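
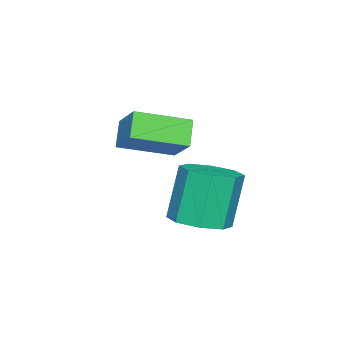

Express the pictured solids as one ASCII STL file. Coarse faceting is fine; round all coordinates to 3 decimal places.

solid 
facet normal -0.548 0.790 -0.274
outer loop
vertex -0.096 -1.436 -0.201
vertex 0.582 -1.24 -0.992
vertex -0.899 -2.307 -1.105
endloop
endfacet
facet normal -0.639 -0.185 0.746
outer loop
vertex 0.138 -3.8 -0.588
vertex -0.096 -1.436 -0.201
vertex -0.899 -2.307 -1.105
endloop
endfacet
facet normal -0.548 0.790 -0.273
outer loop
vertex -0.899 -2.307 -1.105
vertex 0.582 -1.24 -0.992
vertex -0.221 -2.11 -1.896
endloop
endfacet
facet normal -0.539 -0.584 -0.607
outer loop
vertex -0.221 -2.11 -1.896
vertex 0.138 -3.8 -0.588
vertex -0.899 -2.307 -1.105
endloop
endfacet
facet normal 0.539 0.584 0.607
outer loop
vertex -0.096 -1.436 -0.201
vertex 1.619 -2.733 -0.475
vertex 0.582 -1.24 -0.992
endloop
endfacet
facet normal -0.639 -0.185 0.746
outer loop
vertex 0.941 -2.93 0.316
vertex -0.096 -1.436 -0.201
vertex 0.138 -3.8 -0.588
endloop
endfacet
facet normal 0.539 0.584 0.607
outer loop
vertex 0.941 -2.93 0.316
vertex 1.619 -2.733 -0.475
vertex -0.096 -1.436 -0.201
endloop
endfacet
facet normal 0.639 0.186 -0.746
outer loop
vertex 0.582 -1.24 -0.992
vertex 1.619 -2.733 -0.475
vertex -0.221 -2.11 -1.896
endloop
endfacet
facet normal -0.539 -0.584 -0.607
outer loop
vertex 0.816 -3.604 -1.379
vertex 0.138 -3.8 -0.588
vertex -0.221 -2.11 -1.896
endloop
endfacet
facet normal 0.639 0.185 -0.746
outer loop
vertex -0.221 -2.11 -1.896
vertex 1.619 -2.733 -0.475
vertex 0.816 -3.604 -1.379
endloop
endfacet
facet normal 0.548 -0.790 0.274
outer loop
vertex 0.816 -3.604 -1.379
vertex 0.941 -2.93 0.316
vertex 0.138 -3.8 -0.588
endloop
endfacet
facet normal 0.549 -0.790 0.274
outer loop
vertex 1.619 -2.733 -0.475
vertex 0.941 -2.93 0.316
vertex 0.816 -3.604 -1.379
endloop
endfacet
facet normal 0.316 -0.065 -0.946
outer loop
vertex 0.959 -0.761 -4.207
vertex 0.049 -1.157 -4.484
vertex 0.441 -0.206 -4.418
endloop
endfacet
facet normal 0.684 0.707 0.181
outer loop
vertex 0.959 -0.761 -4.207
vertex 0.441 -0.206 -4.418
vertex 0.3 -0.628 -2.238
endloop
endfacet
facet normal 0.684 0.707 0.181
outer loop
vertex 0.3 -0.628 -2.238
vertex 0.441 -0.206 -4.418
vertex -0.218 -0.073 -2.449
endloop
endfacet
facet normal -0.317 0.064 0.946
outer loop
vertex 0.3 -0.628 -2.238
vertex -0.218 -0.073 -2.449
vertex -0.609 -1.023 -2.516
endloop
endfacet
facet normal 0.316 -0.065 -0.946
outer loop
vertex 0.441 -0.206 -4.418
vertex 0.049 -1.157 -4.484
vertex -0.307 -0.208 -4.668
endloop
endfacet
facet normal 0.018 0.998 -0.061
outer loop
vertex 0.441 -0.206 -4.418
vertex -0.307 -0.208 -4.668
vertex -0.218 -0.073 -2.449
endloop
endfacet
facet normal 0.018 0.998 -0.061
outer loop
vertex -0.218 -0.073 -2.449
vertex -0.307 -0.208 -4.668
vertex -0.966 -0.075 -2.699
endloop
endfacet
facet normal -0.317 0.064 0.946
outer loop
vertex -0.218 -0.073 -2.449
vertex -0.966 -0.075 -2.699
vertex -0.609 -1.023 -2.516
endloop
endfacet
facet normal 0.316 -0.065 -0.946
outer loop
vertex -0.307 -0.208 -4.668
vertex 0.049 -1.157 -4.484
vertex -0.846 -0.765 -4.81
endloop
endfacet
facet normal -0.657 0.704 -0.268
outer loop
vertex -0.307 -0.208 -4.668
vertex -0.846 -0.765 -4.81
vertex -0.966 -0.075 -2.699
endloop
endfacet
facet normal -0.657 0.705 -0.268
outer loop
vertex -0.966 -0.075 -2.699
vertex -0.846 -0.765 -4.81
vertex -1.505 -0.632 -2.842
endloop
endfacet
facet normal -0.317 0.063 0.946
outer loop
vertex -0.966 -0.075 -2.699
vertex -1.505 -0.632 -2.842
vertex -0.609 -1.023 -2.516
endloop
endfacet
facet normal 0.317 -0.063 -0.946
outer loop
vertex -0.846 -0.765 -4.81
vertex 0.049 -1.157 -4.484
vertex -0.86 -1.552 -4.762
endloop
endfacet
facet normal -0.948 -0.002 -0.317
outer loop
vertex -0.846 -0.765 -4.81
vertex -0.86 -1.552 -4.762
vertex -1.505 -0.632 -2.842
endloop
endfacet
facet normal -0.948 -0.003 -0.317
outer loop
vertex -1.505 -0.632 -2.842
vertex -0.86 -1.552 -4.762
vertex -1.519 -1.419 -2.793
endloop
endfacet
facet normal -0.316 0.065 0.946
outer loop
vertex -1.505 -0.632 -2.842
vertex -1.519 -1.419 -2.793
vertex -0.609 -1.023 -2.516
endloop
endfacet
facet normal 0.317 -0.064 -0.946
outer loop
vertex -0.86 -1.552 -4.762
vertex 0.049 -1.157 -4.484
vertex -0.342 -2.107 -4.551
endloop
endfacet
facet normal -0.684 -0.707 -0.181
outer loop
vertex -0.86 -1.552 -4.762
vertex -0.342 -2.107 -4.551
vertex -1.519 -1.419 -2.793
endloop
endfacet
facet normal -0.684 -0.707 -0.181
outer loop
vertex -1.519 -1.419 -2.793
vertex -0.342 -2.107 -4.551
vertex -1.001 -1.974 -2.582
endloop
endfacet
facet normal -0.316 0.065 0.946
outer loop
vertex -1.519 -1.419 -2.793
vertex -1.001 -1.974 -2.582
vertex -0.609 -1.023 -2.516
endloop
endfacet
facet normal 0.317 -0.064 -0.946
outer loop
vertex -0.342 -2.107 -4.551
vertex 0.049 -1.157 -4.484
vertex 0.406 -2.105 -4.301
endloop
endfacet
facet normal -0.018 -0.998 0.061
outer loop
vertex -0.342 -2.107 -4.551
vertex 0.406 -2.105 -4.301
vertex -1.001 -1.974 -2.582
endloop
endfacet
facet normal -0.018 -0.998 0.061
outer loop
vertex -1.001 -1.974 -2.582
vertex 0.406 -2.105 -4.301
vertex -0.253 -1.972 -2.332
endloop
endfacet
facet normal -0.316 0.065 0.946
outer loop
vertex -1.001 -1.974 -2.582
vertex -0.253 -1.972 -2.332
vertex -0.609 -1.023 -2.516
endloop
endfacet
facet normal 0.317 -0.063 -0.946
outer loop
vertex 0.406 -2.105 -4.301
vertex 0.049 -1.157 -4.484
vertex 0.945 -1.548 -4.158
endloop
endfacet
facet normal 0.657 -0.705 0.268
outer loop
vertex 0.406 -2.105 -4.301
vertex 0.945 -1.548 -4.158
vertex -0.253 -1.972 -2.332
endloop
endfacet
facet normal 0.657 -0.704 0.268
outer loop
vertex -0.253 -1.972 -2.332
vertex 0.945 -1.548 -4.158
vertex 0.286 -1.415 -2.19
endloop
endfacet
facet normal -0.316 0.065 0.946
outer loop
vertex -0.253 -1.972 -2.332
vertex 0.286 -1.415 -2.19
vertex -0.609 -1.023 -2.516
endloop
endfacet
facet normal 0.316 -0.065 -0.946
outer loop
vertex 0.945 -1.548 -4.158
vertex 0.049 -1.157 -4.484
vertex 0.959 -0.761 -4.207
endloop
endfacet
facet normal 0.948 0.003 0.317
outer loop
vertex 0.945 -1.548 -4.158
vertex 0.959 -0.761 -4.207
vertex 0.286 -1.415 -2.19
endloop
endfacet
facet normal 0.948 0.002 0.317
outer loop
vertex 0.286 -1.415 -2.19
vertex 0.959 -0.761 -4.207
vertex 0.3 -0.628 -2.238
endloop
endfacet
facet normal -0.317 0.063 0.946
outer loop
vertex 0.286 -1.415 -2.19
vertex 0.3 -0.628 -2.238
vertex -0.609 -1.023 -2.516
endloop
endfacet

endsolid


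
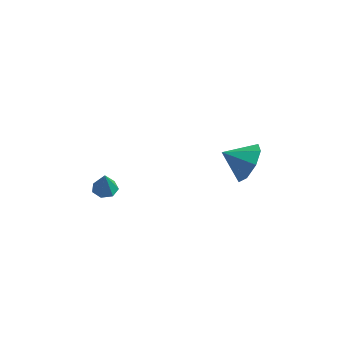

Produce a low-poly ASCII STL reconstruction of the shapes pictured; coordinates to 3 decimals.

solid 
facet normal 0.870 0.106 -0.482
outer loop
vertex 4.74 2.616 1.27
vertex 4.283 3.271 0.588
vertex 4.778 3.383 1.507
endloop
endfacet
facet normal -0.113 -0.288 0.951
outer loop
vertex 4.74 2.616 1.27
vertex 4.778 3.383 1.507
vertex 3.117 3.129 1.232
endloop
endfacet
facet normal 0.870 0.106 -0.482
outer loop
vertex 4.778 3.383 1.507
vertex 4.283 3.271 0.588
vertex 4.526 4.084 1.206
endloop
endfacet
facet normal -0.203 0.324 0.924
outer loop
vertex 4.778 3.383 1.507
vertex 4.526 4.084 1.206
vertex 3.117 3.129 1.232
endloop
endfacet
facet normal 0.870 0.106 -0.481
outer loop
vertex 4.526 4.084 1.206
vertex 4.283 3.271 0.588
vertex 4.132 4.309 0.543
endloop
endfacet
facet normal -0.472 0.711 0.522
outer loop
vertex 4.526 4.084 1.206
vertex 4.132 4.309 0.543
vertex 3.117 3.129 1.232
endloop
endfacet
facet normal 0.871 0.106 -0.480
outer loop
vertex 4.132 4.309 0.543
vertex 4.283 3.271 0.588
vertex 3.827 3.926 -0.094
endloop
endfacet
facet normal -0.764 0.645 -0.022
outer loop
vertex 4.132 4.309 0.543
vertex 3.827 3.926 -0.094
vertex 3.117 3.129 1.232
endloop
endfacet
facet normal 0.871 0.106 -0.480
outer loop
vertex 3.827 3.926 -0.094
vertex 4.283 3.271 0.588
vertex 3.789 3.159 -0.332
endloop
endfacet
facet normal -0.907 0.165 -0.387
outer loop
vertex 3.827 3.926 -0.094
vertex 3.789 3.159 -0.332
vertex 3.117 3.129 1.232
endloop
endfacet
facet normal 0.871 0.105 -0.480
outer loop
vertex 3.789 3.159 -0.332
vertex 4.283 3.271 0.588
vertex 4.04 2.458 -0.031
endloop
endfacet
facet normal -0.818 -0.448 -0.360
outer loop
vertex 3.789 3.159 -0.332
vertex 4.04 2.458 -0.031
vertex 3.117 3.129 1.232
endloop
endfacet
facet normal 0.870 0.106 -0.481
outer loop
vertex 4.04 2.458 -0.031
vertex 4.283 3.271 0.588
vertex 4.434 2.233 0.633
endloop
endfacet
facet normal -0.549 -0.835 0.043
outer loop
vertex 4.04 2.458 -0.031
vertex 4.434 2.233 0.633
vertex 3.117 3.129 1.232
endloop
endfacet
facet normal 0.870 0.106 -0.482
outer loop
vertex 4.434 2.233 0.633
vertex 4.283 3.271 0.588
vertex 4.74 2.616 1.27
endloop
endfacet
facet normal -0.257 -0.769 0.586
outer loop
vertex 4.434 2.233 0.633
vertex 4.74 2.616 1.27
vertex 3.117 3.129 1.232
endloop
endfacet
facet normal -0.036 0.082 -0.996
outer loop
vertex -1.536 2.034 -2.197
vertex -2.001 2.426 -2.148
vertex -1.402 2.545 -2.16
endloop
endfacet
facet normal 0.884 -0.260 0.388
outer loop
vertex -1.536 2.034 -2.197
vertex -1.402 2.545 -2.16
vertex -1.959 2.334 -1.032
endloop
endfacet
facet normal -0.036 0.082 -0.996
outer loop
vertex -1.402 2.545 -2.16
vertex -2.001 2.426 -2.148
vertex -1.719 2.966 -2.114
endloop
endfacet
facet normal 0.734 0.503 0.457
outer loop
vertex -1.402 2.545 -2.16
vertex -1.719 2.966 -2.114
vertex -1.959 2.334 -1.032
endloop
endfacet
facet normal -0.037 0.082 -0.996
outer loop
vertex -1.719 2.966 -2.114
vertex -2.001 2.426 -2.148
vertex -2.248 2.981 -2.093
endloop
endfacet
facet normal 0.045 0.858 0.511
outer loop
vertex -1.719 2.966 -2.114
vertex -2.248 2.981 -2.093
vertex -1.959 2.334 -1.032
endloop
endfacet
facet normal -0.036 0.083 -0.996
outer loop
vertex -2.248 2.981 -2.093
vertex -2.001 2.426 -2.148
vertex -2.59 2.578 -2.114
endloop
endfacet
facet normal -0.668 0.540 0.511
outer loop
vertex -2.248 2.981 -2.093
vertex -2.59 2.578 -2.114
vertex -1.959 2.334 -1.032
endloop
endfacet
facet normal -0.037 0.081 -0.996
outer loop
vertex -2.59 2.578 -2.114
vertex -2.001 2.426 -2.148
vertex -2.489 2.06 -2.16
endloop
endfacet
facet normal -0.865 -0.209 0.457
outer loop
vertex -2.59 2.578 -2.114
vertex -2.489 2.06 -2.16
vertex -1.959 2.334 -1.032
endloop
endfacet
facet normal -0.037 0.081 -0.996
outer loop
vertex -2.489 2.06 -2.16
vertex -2.001 2.426 -2.148
vertex -2.019 1.818 -2.197
endloop
endfacet
facet normal -0.397 -0.831 0.389
outer loop
vertex -2.489 2.06 -2.16
vertex -2.019 1.818 -2.197
vertex -1.959 2.334 -1.032
endloop
endfacet
facet normal -0.036 0.081 -0.996
outer loop
vertex -2.019 1.818 -2.197
vertex -2.001 2.426 -2.148
vertex -1.536 2.034 -2.197
endloop
endfacet
facet normal 0.381 -0.852 0.358
outer loop
vertex -2.019 1.818 -2.197
vertex -1.536 2.034 -2.197
vertex -1.959 2.334 -1.032
endloop
endfacet

endsolid


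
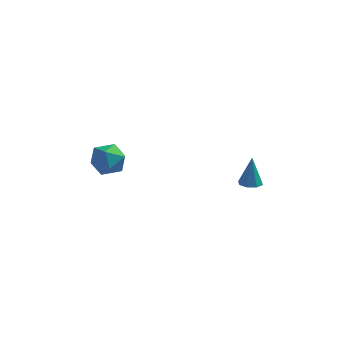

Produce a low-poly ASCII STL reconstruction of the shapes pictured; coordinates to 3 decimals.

solid 
facet normal -0.414 0.663 0.624
outer loop
vertex -4.007 -0.121 -2.181
vertex -4.417 -0.987 -1.532
vertex -3.372 -0.543 -1.311
endloop
endfacet
facet normal 0.176 0.930 0.323
outer loop
vertex -4.007 -0.121 -2.181
vertex -3.372 -0.543 -1.311
vertex -2.871 -0.287 -2.322
endloop
endfacet
facet normal 0.086 0.919 -0.386
outer loop
vertex -4.007 -0.121 -2.181
vertex -2.871 -0.287 -2.322
vertex -3.606 -0.573 -3.168
endloop
endfacet
facet normal -0.558 0.645 -0.522
outer loop
vertex -4.007 -0.121 -2.181
vertex -3.606 -0.573 -3.168
vertex -4.561 -1.005 -2.68
endloop
endfacet
facet normal -0.868 0.487 0.101
outer loop
vertex -4.007 -0.121 -2.181
vertex -4.561 -1.005 -2.68
vertex -4.417 -0.987 -1.532
endloop
endfacet
facet normal 0.720 0.498 0.483
outer loop
vertex -2.871 -0.287 -2.322
vertex -3.372 -0.543 -1.311
vertex -2.579 -1.255 -1.76
endloop
endfacet
facet normal -0.233 0.066 0.970
outer loop
vertex -3.372 -0.543 -1.311
vertex -4.417 -0.987 -1.532
vertex -3.534 -1.687 -1.272
endloop
endfacet
facet normal -0.968 -0.219 0.125
outer loop
vertex -4.417 -0.987 -1.532
vertex -4.561 -1.005 -2.68
vertex -4.269 -1.973 -2.118
endloop
endfacet
facet normal -0.468 0.036 -0.883
outer loop
vertex -4.561 -1.005 -2.68
vertex -3.606 -0.573 -3.168
vertex -3.768 -1.717 -3.129
endloop
endfacet
facet normal 0.575 0.480 -0.662
outer loop
vertex -3.606 -0.573 -3.168
vertex -2.871 -0.287 -2.322
vertex -2.723 -1.273 -2.908
endloop
endfacet
facet normal 0.558 -0.645 0.522
outer loop
vertex -3.133 -2.139 -2.259
vertex -2.579 -1.255 -1.76
vertex -3.534 -1.687 -1.272
endloop
endfacet
facet normal -0.086 -0.919 0.386
outer loop
vertex -3.133 -2.139 -2.259
vertex -3.534 -1.687 -1.272
vertex -4.269 -1.973 -2.118
endloop
endfacet
facet normal -0.176 -0.930 -0.323
outer loop
vertex -3.133 -2.139 -2.259
vertex -4.269 -1.973 -2.118
vertex -3.768 -1.717 -3.129
endloop
endfacet
facet normal 0.414 -0.663 -0.624
outer loop
vertex -3.133 -2.139 -2.259
vertex -3.768 -1.717 -3.129
vertex -2.723 -1.273 -2.908
endloop
endfacet
facet normal 0.868 -0.487 -0.101
outer loop
vertex -3.133 -2.139 -2.259
vertex -2.723 -1.273 -2.908
vertex -2.579 -1.255 -1.76
endloop
endfacet
facet normal 0.468 -0.036 0.883
outer loop
vertex -3.534 -1.687 -1.272
vertex -2.579 -1.255 -1.76
vertex -3.372 -0.543 -1.311
endloop
endfacet
facet normal -0.575 -0.480 0.662
outer loop
vertex -4.269 -1.973 -2.118
vertex -3.534 -1.687 -1.272
vertex -4.417 -0.987 -1.532
endloop
endfacet
facet normal -0.720 -0.498 -0.483
outer loop
vertex -3.768 -1.717 -3.129
vertex -4.269 -1.973 -2.118
vertex -4.561 -1.005 -2.68
endloop
endfacet
facet normal 0.233 -0.066 -0.970
outer loop
vertex -2.723 -1.273 -2.908
vertex -3.768 -1.717 -3.129
vertex -3.606 -0.573 -3.168
endloop
endfacet
facet normal 0.968 0.219 -0.125
outer loop
vertex -2.579 -1.255 -1.76
vertex -2.723 -1.273 -2.908
vertex -2.871 -0.287 -2.322
endloop
endfacet
facet normal 0.002 -0.141 -0.990
outer loop
vertex 4.601 1.093 -4.121
vertex 3.901 1.116 -4.126
vertex 4.412 1.59 -4.192
endloop
endfacet
facet normal 0.886 0.376 0.272
outer loop
vertex 4.601 1.093 -4.121
vertex 4.412 1.59 -4.192
vertex 3.899 1.384 -2.234
endloop
endfacet
facet normal 0.002 -0.140 -0.990
outer loop
vertex 4.412 1.59 -4.192
vertex 3.901 1.116 -4.126
vertex 3.924 1.808 -4.224
endloop
endfacet
facet normal 0.389 0.900 0.197
outer loop
vertex 4.412 1.59 -4.192
vertex 3.924 1.808 -4.224
vertex 3.899 1.384 -2.234
endloop
endfacet
facet normal 0.001 -0.140 -0.990
outer loop
vertex 3.924 1.808 -4.224
vertex 3.901 1.116 -4.126
vertex 3.423 1.621 -4.198
endloop
endfacet
facet normal -0.334 0.923 0.192
outer loop
vertex 3.924 1.808 -4.224
vertex 3.423 1.621 -4.198
vertex 3.899 1.384 -2.234
endloop
endfacet
facet normal 0.001 -0.140 -0.990
outer loop
vertex 3.423 1.621 -4.198
vertex 3.901 1.116 -4.126
vertex 3.202 1.138 -4.13
endloop
endfacet
facet normal -0.863 0.432 0.261
outer loop
vertex 3.423 1.621 -4.198
vertex 3.202 1.138 -4.13
vertex 3.899 1.384 -2.234
endloop
endfacet
facet normal 0.001 -0.141 -0.990
outer loop
vertex 3.202 1.138 -4.13
vertex 3.901 1.116 -4.126
vertex 3.391 0.642 -4.059
endloop
endfacet
facet normal -0.887 -0.286 0.363
outer loop
vertex 3.202 1.138 -4.13
vertex 3.391 0.642 -4.059
vertex 3.899 1.384 -2.234
endloop
endfacet
facet normal 0.001 -0.141 -0.990
outer loop
vertex 3.391 0.642 -4.059
vertex 3.901 1.116 -4.126
vertex 3.879 0.423 -4.027
endloop
endfacet
facet normal -0.392 -0.809 0.438
outer loop
vertex 3.391 0.642 -4.059
vertex 3.879 0.423 -4.027
vertex 3.899 1.384 -2.234
endloop
endfacet
facet normal 0.001 -0.141 -0.990
outer loop
vertex 3.879 0.423 -4.027
vertex 3.901 1.116 -4.126
vertex 4.38 0.61 -4.053
endloop
endfacet
facet normal 0.334 -0.832 0.442
outer loop
vertex 3.879 0.423 -4.027
vertex 4.38 0.61 -4.053
vertex 3.899 1.384 -2.234
endloop
endfacet
facet normal 0.002 -0.141 -0.990
outer loop
vertex 4.38 0.61 -4.053
vertex 3.901 1.116 -4.126
vertex 4.601 1.093 -4.121
endloop
endfacet
facet normal 0.862 -0.342 0.374
outer loop
vertex 4.38 0.61 -4.053
vertex 4.601 1.093 -4.121
vertex 3.899 1.384 -2.234
endloop
endfacet

endsolid


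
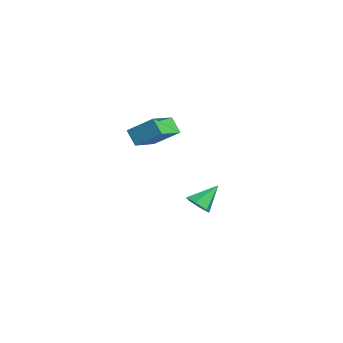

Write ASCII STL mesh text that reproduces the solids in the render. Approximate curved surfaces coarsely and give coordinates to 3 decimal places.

solid 
facet normal -0.544 -0.288 0.788
outer loop
vertex 1.42 -3.158 4.291
vertex 0.174 -1.959 3.869
vertex 0.624 -4.329 3.314
endloop
endfacet
facet normal 0.700 -0.674 0.237
outer loop
vertex 1.206 -4.021 2.471
vertex 1.42 -3.158 4.291
vertex 0.624 -4.329 3.314
endloop
endfacet
facet normal -0.543 -0.288 0.789
outer loop
vertex 0.624 -4.329 3.314
vertex 0.174 -1.959 3.869
vertex -0.622 -3.13 2.893
endloop
endfacet
facet normal -0.463 -0.680 -0.568
outer loop
vertex -0.622 -3.13 2.893
vertex 1.206 -4.021 2.471
vertex 0.624 -4.329 3.314
endloop
endfacet
facet normal 0.463 0.681 0.568
outer loop
vertex 1.42 -3.158 4.291
vertex 0.756 -1.651 3.026
vertex 0.174 -1.959 3.869
endloop
endfacet
facet normal 0.700 -0.673 0.237
outer loop
vertex 2.002 -2.85 3.447
vertex 1.42 -3.158 4.291
vertex 1.206 -4.021 2.471
endloop
endfacet
facet normal 0.463 0.681 0.568
outer loop
vertex 2.002 -2.85 3.447
vertex 0.756 -1.651 3.026
vertex 1.42 -3.158 4.291
endloop
endfacet
facet normal -0.700 0.674 -0.237
outer loop
vertex 0.174 -1.959 3.869
vertex 0.756 -1.651 3.026
vertex -0.622 -3.13 2.893
endloop
endfacet
facet normal -0.463 -0.681 -0.568
outer loop
vertex -0.04 -2.822 2.049
vertex 1.206 -4.021 2.471
vertex -0.622 -3.13 2.893
endloop
endfacet
facet normal -0.700 0.674 -0.237
outer loop
vertex -0.622 -3.13 2.893
vertex 0.756 -1.651 3.026
vertex -0.04 -2.822 2.049
endloop
endfacet
facet normal 0.544 0.288 -0.788
outer loop
vertex -0.04 -2.822 2.049
vertex 2.002 -2.85 3.447
vertex 1.206 -4.021 2.471
endloop
endfacet
facet normal 0.544 0.288 -0.788
outer loop
vertex 0.756 -1.651 3.026
vertex 2.002 -2.85 3.447
vertex -0.04 -2.822 2.049
endloop
endfacet
facet normal 0.219 -0.691 -0.689
outer loop
vertex -2.459 -0.173 -3.238
vertex -3.06 0.103 -3.706
vertex -2.315 0.412 -3.779
endloop
endfacet
facet normal 0.806 0.282 0.520
outer loop
vertex -2.459 -0.173 -3.238
vertex -2.315 0.412 -3.779
vertex -3.44 1.297 -2.514
endloop
endfacet
facet normal 0.219 -0.690 -0.690
outer loop
vertex -2.315 0.412 -3.779
vertex -3.06 0.103 -3.706
vertex -2.916 0.689 -4.247
endloop
endfacet
facet normal 0.505 0.851 -0.146
outer loop
vertex -2.315 0.412 -3.779
vertex -2.916 0.689 -4.247
vertex -3.44 1.297 -2.514
endloop
endfacet
facet normal 0.220 -0.690 -0.689
outer loop
vertex -2.916 0.689 -4.247
vertex -3.06 0.103 -3.706
vertex -3.661 0.379 -4.174
endloop
endfacet
facet normal -0.385 0.829 -0.407
outer loop
vertex -2.916 0.689 -4.247
vertex -3.661 0.379 -4.174
vertex -3.44 1.297 -2.514
endloop
endfacet
facet normal 0.220 -0.690 -0.690
outer loop
vertex -3.661 0.379 -4.174
vertex -3.06 0.103 -3.706
vertex -3.805 -0.207 -3.634
endloop
endfacet
facet normal -0.971 0.237 -0.002
outer loop
vertex -3.661 0.379 -4.174
vertex -3.805 -0.207 -3.634
vertex -3.44 1.297 -2.514
endloop
endfacet
facet normal 0.220 -0.690 -0.690
outer loop
vertex -3.805 -0.207 -3.634
vertex -3.06 0.103 -3.706
vertex -3.204 -0.483 -3.166
endloop
endfacet
facet normal -0.670 -0.332 0.664
outer loop
vertex -3.805 -0.207 -3.634
vertex -3.204 -0.483 -3.166
vertex -3.44 1.297 -2.514
endloop
endfacet
facet normal 0.220 -0.690 -0.690
outer loop
vertex -3.204 -0.483 -3.166
vertex -3.06 0.103 -3.706
vertex -2.459 -0.173 -3.238
endloop
endfacet
facet normal 0.218 -0.310 0.925
outer loop
vertex -3.204 -0.483 -3.166
vertex -2.459 -0.173 -3.238
vertex -3.44 1.297 -2.514
endloop
endfacet

endsolid


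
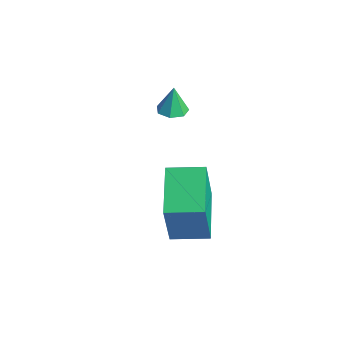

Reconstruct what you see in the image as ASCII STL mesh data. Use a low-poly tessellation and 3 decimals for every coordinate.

solid 
facet normal 0.125 -0.125 -0.984
outer loop
vertex -2.616 -0.636 -2.358
vertex -3.208 -0.772 -2.416
vertex -2.938 -0.226 -2.451
endloop
endfacet
facet normal 0.653 0.614 0.443
outer loop
vertex -2.616 -0.636 -2.358
vertex -2.938 -0.226 -2.451
vertex -3.352 -0.628 -1.284
endloop
endfacet
facet normal 0.124 -0.124 -0.984
outer loop
vertex -2.938 -0.226 -2.451
vertex -3.208 -0.772 -2.416
vertex -3.463 -0.227 -2.517
endloop
endfacet
facet normal -0.041 0.949 0.312
outer loop
vertex -2.938 -0.226 -2.451
vertex -3.463 -0.227 -2.517
vertex -3.352 -0.628 -1.284
endloop
endfacet
facet normal 0.124 -0.124 -0.984
outer loop
vertex -3.463 -0.227 -2.517
vertex -3.208 -0.772 -2.416
vertex -3.796 -0.638 -2.507
endloop
endfacet
facet normal -0.746 0.611 0.266
outer loop
vertex -3.463 -0.227 -2.517
vertex -3.796 -0.638 -2.507
vertex -3.352 -0.628 -1.284
endloop
endfacet
facet normal 0.124 -0.124 -0.985
outer loop
vertex -3.796 -0.638 -2.507
vertex -3.208 -0.772 -2.416
vertex -3.687 -1.15 -2.429
endloop
endfacet
facet normal -0.929 -0.146 0.339
outer loop
vertex -3.796 -0.638 -2.507
vertex -3.687 -1.15 -2.429
vertex -3.352 -0.628 -1.284
endloop
endfacet
facet normal 0.126 -0.125 -0.984
outer loop
vertex -3.687 -1.15 -2.429
vertex -3.208 -0.772 -2.416
vertex -3.217 -1.377 -2.34
endloop
endfacet
facet normal -0.454 -0.753 0.476
outer loop
vertex -3.687 -1.15 -2.429
vertex -3.217 -1.377 -2.34
vertex -3.352 -0.628 -1.284
endloop
endfacet
facet normal 0.124 -0.125 -0.984
outer loop
vertex -3.217 -1.377 -2.34
vertex -3.208 -0.772 -2.416
vertex -2.741 -1.148 -2.309
endloop
endfacet
facet normal 0.324 -0.752 0.575
outer loop
vertex -3.217 -1.377 -2.34
vertex -2.741 -1.148 -2.309
vertex -3.352 -0.628 -1.284
endloop
endfacet
facet normal 0.125 -0.125 -0.984
outer loop
vertex -2.741 -1.148 -2.309
vertex -3.208 -0.772 -2.416
vertex -2.616 -0.636 -2.358
endloop
endfacet
facet normal 0.816 -0.146 0.560
outer loop
vertex -2.741 -1.148 -2.309
vertex -2.616 -0.636 -2.358
vertex -3.352 -0.628 -1.284
endloop
endfacet
facet normal -0.832 0.512 0.214
outer loop
vertex -0.351 -2.705 -2.336
vertex 0.424 -1.498 -2.208
vertex -0.643 -2.291 -4.466
endloop
endfacet
facet normal -0.539 -0.838 -0.089
outer loop
vertex 1.096 -3.362 -4.912
vertex -0.351 -2.705 -2.336
vertex -0.643 -2.291 -4.466
endloop
endfacet
facet normal -0.832 0.513 0.213
outer loop
vertex -0.643 -2.291 -4.466
vertex 0.424 -1.498 -2.208
vertex 0.133 -1.085 -4.338
endloop
endfacet
facet normal -0.133 0.189 -0.973
outer loop
vertex 0.133 -1.085 -4.338
vertex 1.096 -3.362 -4.912
vertex -0.643 -2.291 -4.466
endloop
endfacet
facet normal 0.133 -0.189 0.973
outer loop
vertex -0.351 -2.705 -2.336
vertex 2.163 -2.569 -2.654
vertex 0.424 -1.498 -2.208
endloop
endfacet
facet normal -0.539 -0.838 -0.089
outer loop
vertex 1.387 -3.775 -2.782
vertex -0.351 -2.705 -2.336
vertex 1.096 -3.362 -4.912
endloop
endfacet
facet normal 0.133 -0.189 0.973
outer loop
vertex 1.387 -3.775 -2.782
vertex 2.163 -2.569 -2.654
vertex -0.351 -2.705 -2.336
endloop
endfacet
facet normal 0.539 0.838 0.089
outer loop
vertex 0.424 -1.498 -2.208
vertex 2.163 -2.569 -2.654
vertex 0.133 -1.085 -4.338
endloop
endfacet
facet normal -0.133 0.189 -0.973
outer loop
vertex 1.871 -2.155 -4.784
vertex 1.096 -3.362 -4.912
vertex 0.133 -1.085 -4.338
endloop
endfacet
facet normal 0.539 0.838 0.089
outer loop
vertex 0.133 -1.085 -4.338
vertex 2.163 -2.569 -2.654
vertex 1.871 -2.155 -4.784
endloop
endfacet
facet normal 0.832 -0.512 -0.213
outer loop
vertex 1.871 -2.155 -4.784
vertex 1.387 -3.775 -2.782
vertex 1.096 -3.362 -4.912
endloop
endfacet
facet normal 0.832 -0.512 -0.214
outer loop
vertex 2.163 -2.569 -2.654
vertex 1.387 -3.775 -2.782
vertex 1.871 -2.155 -4.784
endloop
endfacet

endsolid


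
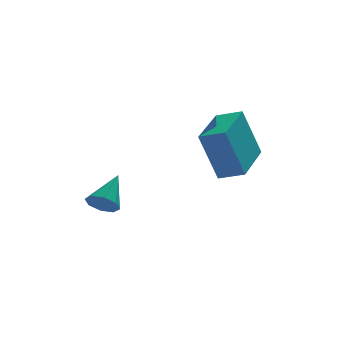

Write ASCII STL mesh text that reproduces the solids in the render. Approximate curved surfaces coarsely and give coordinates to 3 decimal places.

solid 
facet normal -0.493 -0.626 -0.604
outer loop
vertex -1.786 -0.791 -3.225
vertex -2.17 -0.917 -2.781
vertex -2.149 -0.509 -3.221
endloop
endfacet
facet normal 0.516 0.672 -0.530
outer loop
vertex -1.786 -0.791 -3.225
vertex -2.149 -0.509 -3.221
vertex -1.45 -0.003 -1.899
endloop
endfacet
facet normal -0.494 -0.626 -0.604
outer loop
vertex -2.149 -0.509 -3.221
vertex -2.17 -0.917 -2.781
vertex -2.524 -0.466 -2.959
endloop
endfacet
facet normal -0.106 0.946 -0.306
outer loop
vertex -2.149 -0.509 -3.221
vertex -2.524 -0.466 -2.959
vertex -1.45 -0.003 -1.899
endloop
endfacet
facet normal -0.492 -0.625 -0.606
outer loop
vertex -2.524 -0.466 -2.959
vertex -2.17 -0.917 -2.781
vertex -2.691 -0.688 -2.594
endloop
endfacet
facet normal -0.564 0.794 0.225
outer loop
vertex -2.524 -0.466 -2.959
vertex -2.691 -0.688 -2.594
vertex -1.45 -0.003 -1.899
endloop
endfacet
facet normal -0.492 -0.626 -0.605
outer loop
vertex -2.691 -0.688 -2.594
vertex -2.17 -0.917 -2.781
vertex -2.554 -1.043 -2.338
endloop
endfacet
facet normal -0.589 0.311 0.746
outer loop
vertex -2.691 -0.688 -2.594
vertex -2.554 -1.043 -2.338
vertex -1.45 -0.003 -1.899
endloop
endfacet
facet normal -0.493 -0.626 -0.605
outer loop
vertex -2.554 -1.043 -2.338
vertex -2.17 -0.917 -2.781
vertex -2.191 -1.325 -2.342
endloop
endfacet
facet normal -0.167 -0.228 0.959
outer loop
vertex -2.554 -1.043 -2.338
vertex -2.191 -1.325 -2.342
vertex -1.45 -0.003 -1.899
endloop
endfacet
facet normal -0.491 -0.626 -0.605
outer loop
vertex -2.191 -1.325 -2.342
vertex -2.17 -0.917 -2.781
vertex -1.816 -1.367 -2.603
endloop
endfacet
facet normal 0.456 -0.502 0.735
outer loop
vertex -2.191 -1.325 -2.342
vertex -1.816 -1.367 -2.603
vertex -1.45 -0.003 -1.899
endloop
endfacet
facet normal -0.492 -0.626 -0.604
outer loop
vertex -1.816 -1.367 -2.603
vertex -2.17 -0.917 -2.781
vertex -1.648 -1.146 -2.969
endloop
endfacet
facet normal 0.913 -0.352 0.207
outer loop
vertex -1.816 -1.367 -2.603
vertex -1.648 -1.146 -2.969
vertex -1.45 -0.003 -1.899
endloop
endfacet
facet normal -0.492 -0.627 -0.604
outer loop
vertex -1.648 -1.146 -2.969
vertex -2.17 -0.917 -2.781
vertex -1.786 -0.791 -3.225
endloop
endfacet
facet normal 0.938 0.135 -0.318
outer loop
vertex -1.648 -1.146 -2.969
vertex -1.786 -0.791 -3.225
vertex -1.45 -0.003 -1.899
endloop
endfacet
facet normal -0.799 0.522 -0.298
outer loop
vertex 0.208 -3.877 0.928
vertex 1.229 -2.156 1.202
vertex 0.812 -3.955 -0.83
endloop
endfacet
facet normal -0.505 -0.852 -0.136
outer loop
vertex 1.531 -4.424 -0.562
vertex 0.208 -3.877 0.928
vertex 0.812 -3.955 -0.83
endloop
endfacet
facet normal -0.800 0.521 -0.297
outer loop
vertex 0.812 -3.955 -0.83
vertex 1.229 -2.156 1.202
vertex 1.832 -2.233 -0.555
endloop
endfacet
facet normal 0.325 -0.042 -0.945
outer loop
vertex 1.832 -2.233 -0.555
vertex 1.531 -4.424 -0.562
vertex 0.812 -3.955 -0.83
endloop
endfacet
facet normal -0.325 0.042 0.945
outer loop
vertex 0.208 -3.877 0.928
vertex 1.948 -2.625 1.47
vertex 1.229 -2.156 1.202
endloop
endfacet
facet normal -0.506 -0.852 -0.136
outer loop
vertex 0.928 -4.347 1.195
vertex 0.208 -3.877 0.928
vertex 1.531 -4.424 -0.562
endloop
endfacet
facet normal -0.324 0.041 0.945
outer loop
vertex 0.928 -4.347 1.195
vertex 1.948 -2.625 1.47
vertex 0.208 -3.877 0.928
endloop
endfacet
facet normal 0.505 0.852 0.136
outer loop
vertex 1.229 -2.156 1.202
vertex 1.948 -2.625 1.47
vertex 1.832 -2.233 -0.555
endloop
endfacet
facet normal 0.324 -0.041 -0.945
outer loop
vertex 2.552 -2.703 -0.288
vertex 1.531 -4.424 -0.562
vertex 1.832 -2.233 -0.555
endloop
endfacet
facet normal 0.506 0.852 0.136
outer loop
vertex 1.832 -2.233 -0.555
vertex 1.948 -2.625 1.47
vertex 2.552 -2.703 -0.288
endloop
endfacet
facet normal 0.800 -0.522 0.297
outer loop
vertex 2.552 -2.703 -0.288
vertex 0.928 -4.347 1.195
vertex 1.531 -4.424 -0.562
endloop
endfacet
facet normal 0.800 -0.521 0.298
outer loop
vertex 1.948 -2.625 1.47
vertex 0.928 -4.347 1.195
vertex 2.552 -2.703 -0.288
endloop
endfacet

endsolid


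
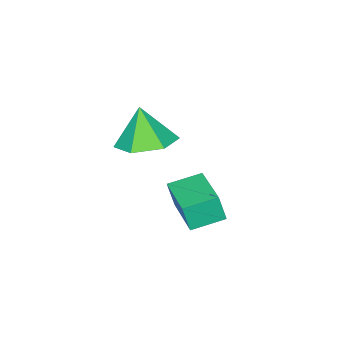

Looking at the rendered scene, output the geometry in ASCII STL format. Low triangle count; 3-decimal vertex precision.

solid 
facet normal 0.123 0.308 -0.944
outer loop
vertex -1.797 3.129 1.655
vertex -2.764 2.915 1.459
vertex -2.508 3.834 1.792
endloop
endfacet
facet normal 0.529 0.386 0.756
outer loop
vertex -1.797 3.129 1.655
vertex -2.508 3.834 1.792
vertex -2.936 2.485 2.781
endloop
endfacet
facet normal 0.123 0.308 -0.944
outer loop
vertex -2.508 3.834 1.792
vertex -2.764 2.915 1.459
vertex -3.475 3.619 1.596
endloop
endfacet
facet normal -0.286 0.624 0.727
outer loop
vertex -2.508 3.834 1.792
vertex -3.475 3.619 1.596
vertex -2.936 2.485 2.781
endloop
endfacet
facet normal 0.122 0.307 -0.944
outer loop
vertex -3.475 3.619 1.596
vertex -2.764 2.915 1.459
vertex -3.731 2.701 1.264
endloop
endfacet
facet normal -0.879 0.075 0.471
outer loop
vertex -3.475 3.619 1.596
vertex -3.731 2.701 1.264
vertex -2.936 2.485 2.781
endloop
endfacet
facet normal 0.122 0.307 -0.944
outer loop
vertex -3.731 2.701 1.264
vertex -2.764 2.915 1.459
vertex -3.021 1.997 1.127
endloop
endfacet
facet normal -0.659 -0.712 0.244
outer loop
vertex -3.731 2.701 1.264
vertex -3.021 1.997 1.127
vertex -2.936 2.485 2.781
endloop
endfacet
facet normal 0.123 0.307 -0.944
outer loop
vertex -3.021 1.997 1.127
vertex -2.764 2.915 1.459
vertex -2.053 2.211 1.323
endloop
endfacet
facet normal 0.155 -0.950 0.272
outer loop
vertex -3.021 1.997 1.127
vertex -2.053 2.211 1.323
vertex -2.936 2.485 2.781
endloop
endfacet
facet normal 0.123 0.307 -0.944
outer loop
vertex -2.053 2.211 1.323
vertex -2.764 2.915 1.459
vertex -1.797 3.129 1.655
endloop
endfacet
facet normal 0.749 -0.400 0.529
outer loop
vertex -2.053 2.211 1.323
vertex -1.797 3.129 1.655
vertex -2.936 2.485 2.781
endloop
endfacet
facet normal -0.564 -0.814 -0.136
outer loop
vertex -3.956 2.692 -1.36
vertex -4.931 3.324 -1.101
vertex -4.061 2.926 -2.327
endloop
endfacet
facet normal 0.819 -0.531 -0.217
outer loop
vertex -3.029 4.416 -2.079
vertex -3.956 2.692 -1.36
vertex -4.061 2.926 -2.327
endloop
endfacet
facet normal -0.564 -0.814 -0.136
outer loop
vertex -4.061 2.926 -2.327
vertex -4.931 3.324 -1.101
vertex -5.036 3.558 -2.068
endloop
endfacet
facet normal -0.105 0.234 -0.967
outer loop
vertex -5.036 3.558 -2.068
vertex -3.029 4.416 -2.079
vertex -4.061 2.926 -2.327
endloop
endfacet
facet normal 0.105 -0.234 0.967
outer loop
vertex -3.956 2.692 -1.36
vertex -3.899 4.814 -0.853
vertex -4.931 3.324 -1.101
endloop
endfacet
facet normal 0.819 -0.531 -0.217
outer loop
vertex -2.924 4.182 -1.112
vertex -3.956 2.692 -1.36
vertex -3.029 4.416 -2.079
endloop
endfacet
facet normal 0.105 -0.234 0.967
outer loop
vertex -2.924 4.182 -1.112
vertex -3.899 4.814 -0.853
vertex -3.956 2.692 -1.36
endloop
endfacet
facet normal -0.819 0.531 0.217
outer loop
vertex -4.931 3.324 -1.101
vertex -3.899 4.814 -0.853
vertex -5.036 3.558 -2.068
endloop
endfacet
facet normal -0.105 0.234 -0.967
outer loop
vertex -4.004 5.048 -1.82
vertex -3.029 4.416 -2.079
vertex -5.036 3.558 -2.068
endloop
endfacet
facet normal -0.819 0.531 0.217
outer loop
vertex -5.036 3.558 -2.068
vertex -3.899 4.814 -0.853
vertex -4.004 5.048 -1.82
endloop
endfacet
facet normal 0.564 0.814 0.136
outer loop
vertex -4.004 5.048 -1.82
vertex -2.924 4.182 -1.112
vertex -3.029 4.416 -2.079
endloop
endfacet
facet normal 0.564 0.814 0.136
outer loop
vertex -3.899 4.814 -0.853
vertex -2.924 4.182 -1.112
vertex -4.004 5.048 -1.82
endloop
endfacet

endsolid


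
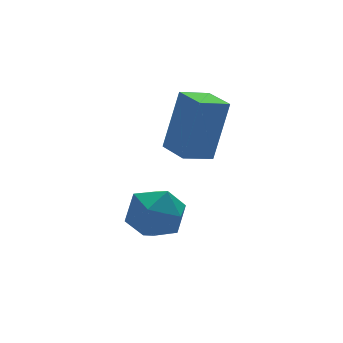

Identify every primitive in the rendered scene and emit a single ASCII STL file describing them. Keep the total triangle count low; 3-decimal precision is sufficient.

solid 
facet normal -0.955 0.010 0.295
outer loop
vertex 3.264 -2.26 4.623
vertex 3.255 -1.212 4.559
vertex 2.688 -2.379 2.764
endloop
endfacet
facet normal 0.009 -0.998 0.061
outer loop
vertex 3.605 -2.388 2.481
vertex 3.264 -2.26 4.623
vertex 2.688 -2.379 2.764
endloop
endfacet
facet normal -0.955 0.010 0.295
outer loop
vertex 2.688 -2.379 2.764
vertex 3.255 -1.212 4.559
vertex 2.679 -1.331 2.7
endloop
endfacet
facet normal -0.295 -0.061 -0.954
outer loop
vertex 2.679 -1.331 2.7
vertex 3.605 -2.388 2.481
vertex 2.688 -2.379 2.764
endloop
endfacet
facet normal 0.295 0.061 0.954
outer loop
vertex 3.264 -2.26 4.623
vertex 4.172 -1.221 4.276
vertex 3.255 -1.212 4.559
endloop
endfacet
facet normal 0.009 -0.998 0.061
outer loop
vertex 4.181 -2.269 4.34
vertex 3.264 -2.26 4.623
vertex 3.605 -2.388 2.481
endloop
endfacet
facet normal 0.295 0.061 0.954
outer loop
vertex 4.181 -2.269 4.34
vertex 4.172 -1.221 4.276
vertex 3.264 -2.26 4.623
endloop
endfacet
facet normal -0.009 0.998 -0.061
outer loop
vertex 3.255 -1.212 4.559
vertex 4.172 -1.221 4.276
vertex 2.679 -1.331 2.7
endloop
endfacet
facet normal -0.295 -0.061 -0.954
outer loop
vertex 3.596 -1.34 2.417
vertex 3.605 -2.388 2.481
vertex 2.679 -1.331 2.7
endloop
endfacet
facet normal -0.009 0.998 -0.061
outer loop
vertex 2.679 -1.331 2.7
vertex 4.172 -1.221 4.276
vertex 3.596 -1.34 2.417
endloop
endfacet
facet normal 0.955 -0.010 -0.295
outer loop
vertex 3.596 -1.34 2.417
vertex 4.181 -2.269 4.34
vertex 3.605 -2.388 2.481
endloop
endfacet
facet normal 0.955 -0.010 -0.295
outer loop
vertex 4.172 -1.221 4.276
vertex 4.181 -2.269 4.34
vertex 3.596 -1.34 2.417
endloop
endfacet
facet normal -0.846 0.029 0.533
outer loop
vertex 0.898 -2.474 0.974
vertex 1.272 -3.027 1.598
vertex 1.356 -2.12 1.682
endloop
endfacet
facet normal -0.753 0.636 0.169
outer loop
vertex 0.898 -2.474 0.974
vertex 1.356 -2.12 1.682
vertex 1.465 -1.768 0.845
endloop
endfacet
facet normal -0.708 0.473 -0.524
outer loop
vertex 0.898 -2.474 0.974
vertex 1.465 -1.768 0.845
vertex 1.449 -2.457 0.244
endloop
endfacet
facet normal -0.773 -0.235 -0.589
outer loop
vertex 0.898 -2.474 0.974
vertex 1.449 -2.457 0.244
vertex 1.33 -3.235 0.71
endloop
endfacet
facet normal -0.858 -0.509 0.063
outer loop
vertex 0.898 -2.474 0.974
vertex 1.33 -3.235 0.71
vertex 1.272 -3.027 1.598
endloop
endfacet
facet normal -0.130 0.920 0.370
outer loop
vertex 1.465 -1.768 0.845
vertex 1.356 -2.12 1.682
vertex 2.19 -1.885 1.39
endloop
endfacet
facet normal -0.281 -0.063 0.958
outer loop
vertex 1.356 -2.12 1.682
vertex 1.272 -3.027 1.598
vertex 2.071 -2.663 1.856
endloop
endfacet
facet normal -0.300 -0.933 0.199
outer loop
vertex 1.272 -3.027 1.598
vertex 1.33 -3.235 0.71
vertex 2.055 -3.352 1.255
endloop
endfacet
facet normal -0.162 -0.489 -0.857
outer loop
vertex 1.33 -3.235 0.71
vertex 1.449 -2.457 0.244
vertex 2.164 -3.0 0.418
endloop
endfacet
facet normal -0.057 0.657 -0.752
outer loop
vertex 1.449 -2.457 0.244
vertex 1.465 -1.768 0.845
vertex 2.248 -2.093 0.502
endloop
endfacet
facet normal 0.773 0.235 0.589
outer loop
vertex 2.622 -2.646 1.126
vertex 2.19 -1.885 1.39
vertex 2.071 -2.663 1.856
endloop
endfacet
facet normal 0.708 -0.473 0.524
outer loop
vertex 2.622 -2.646 1.126
vertex 2.071 -2.663 1.856
vertex 2.055 -3.352 1.255
endloop
endfacet
facet normal 0.753 -0.636 -0.169
outer loop
vertex 2.622 -2.646 1.126
vertex 2.055 -3.352 1.255
vertex 2.164 -3.0 0.418
endloop
endfacet
facet normal 0.846 -0.029 -0.533
outer loop
vertex 2.622 -2.646 1.126
vertex 2.164 -3.0 0.418
vertex 2.248 -2.093 0.502
endloop
endfacet
facet normal 0.858 0.509 -0.063
outer loop
vertex 2.622 -2.646 1.126
vertex 2.248 -2.093 0.502
vertex 2.19 -1.885 1.39
endloop
endfacet
facet normal 0.162 0.489 0.857
outer loop
vertex 2.071 -2.663 1.856
vertex 2.19 -1.885 1.39
vertex 1.356 -2.12 1.682
endloop
endfacet
facet normal 0.057 -0.657 0.752
outer loop
vertex 2.055 -3.352 1.255
vertex 2.071 -2.663 1.856
vertex 1.272 -3.027 1.598
endloop
endfacet
facet normal 0.130 -0.920 -0.370
outer loop
vertex 2.164 -3.0 0.418
vertex 2.055 -3.352 1.255
vertex 1.33 -3.235 0.71
endloop
endfacet
facet normal 0.281 0.063 -0.958
outer loop
vertex 2.248 -2.093 0.502
vertex 2.164 -3.0 0.418
vertex 1.449 -2.457 0.244
endloop
endfacet
facet normal 0.300 0.933 -0.199
outer loop
vertex 2.19 -1.885 1.39
vertex 2.248 -2.093 0.502
vertex 1.465 -1.768 0.845
endloop
endfacet

endsolid


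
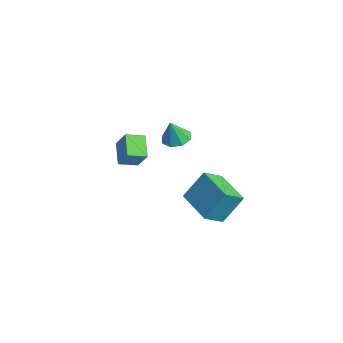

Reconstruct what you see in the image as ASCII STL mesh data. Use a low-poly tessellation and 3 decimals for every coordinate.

solid 
facet normal -0.973 -0.142 0.182
outer loop
vertex 2.817 2.568 -2.049
vertex 2.954 3.585 -0.522
vertex 2.533 3.635 -2.734
endloop
endfacet
facet normal -0.074 -0.553 -0.830
outer loop
vertex 4.586 3.935 -3.118
vertex 2.817 2.568 -2.049
vertex 2.533 3.635 -2.734
endloop
endfacet
facet normal -0.973 -0.142 0.182
outer loop
vertex 2.533 3.635 -2.734
vertex 2.954 3.585 -0.522
vertex 2.67 4.652 -1.207
endloop
endfacet
facet normal -0.219 0.821 -0.527
outer loop
vertex 2.67 4.652 -1.207
vertex 4.586 3.935 -3.118
vertex 2.533 3.635 -2.734
endloop
endfacet
facet normal 0.219 -0.821 0.527
outer loop
vertex 2.817 2.568 -2.049
vertex 5.007 3.885 -0.906
vertex 2.954 3.585 -0.522
endloop
endfacet
facet normal -0.074 -0.553 -0.830
outer loop
vertex 4.87 2.868 -2.433
vertex 2.817 2.568 -2.049
vertex 4.586 3.935 -3.118
endloop
endfacet
facet normal 0.219 -0.821 0.527
outer loop
vertex 4.87 2.868 -2.433
vertex 5.007 3.885 -0.906
vertex 2.817 2.568 -2.049
endloop
endfacet
facet normal 0.074 0.553 0.830
outer loop
vertex 2.954 3.585 -0.522
vertex 5.007 3.885 -0.906
vertex 2.67 4.652 -1.207
endloop
endfacet
facet normal -0.219 0.821 -0.527
outer loop
vertex 4.723 4.952 -1.591
vertex 4.586 3.935 -3.118
vertex 2.67 4.652 -1.207
endloop
endfacet
facet normal 0.074 0.553 0.830
outer loop
vertex 2.67 4.652 -1.207
vertex 5.007 3.885 -0.906
vertex 4.723 4.952 -1.591
endloop
endfacet
facet normal 0.973 0.142 -0.182
outer loop
vertex 4.723 4.952 -1.591
vertex 4.87 2.868 -2.433
vertex 4.586 3.935 -3.118
endloop
endfacet
facet normal 0.973 0.142 -0.182
outer loop
vertex 5.007 3.885 -0.906
vertex 4.87 2.868 -2.433
vertex 4.723 4.952 -1.591
endloop
endfacet
facet normal -0.132 0.300 -0.945
outer loop
vertex -0.863 3.324 -0.899
vertex -1.421 3.857 -0.652
vertex -0.618 3.876 -0.758
endloop
endfacet
facet normal 0.862 -0.445 0.243
outer loop
vertex -0.863 3.324 -0.899
vertex -0.618 3.876 -0.758
vertex -1.239 3.443 0.652
endloop
endfacet
facet normal -0.132 0.300 -0.945
outer loop
vertex -0.618 3.876 -0.758
vertex -1.421 3.857 -0.652
vertex -0.844 4.417 -0.555
endloop
endfacet
facet normal 0.873 0.198 0.445
outer loop
vertex -0.618 3.876 -0.758
vertex -0.844 4.417 -0.555
vertex -1.239 3.443 0.652
endloop
endfacet
facet normal -0.132 0.300 -0.945
outer loop
vertex -0.844 4.417 -0.555
vertex -1.421 3.857 -0.652
vertex -1.408 4.629 -0.409
endloop
endfacet
facet normal 0.409 0.640 0.650
outer loop
vertex -0.844 4.417 -0.555
vertex -1.408 4.629 -0.409
vertex -1.239 3.443 0.652
endloop
endfacet
facet normal -0.133 0.300 -0.945
outer loop
vertex -1.408 4.629 -0.409
vertex -1.421 3.857 -0.652
vertex -1.979 4.389 -0.405
endloop
endfacet
facet normal -0.257 0.624 0.738
outer loop
vertex -1.408 4.629 -0.409
vertex -1.979 4.389 -0.405
vertex -1.239 3.443 0.652
endloop
endfacet
facet normal -0.132 0.300 -0.945
outer loop
vertex -1.979 4.389 -0.405
vertex -1.421 3.857 -0.652
vertex -2.224 3.838 -0.546
endloop
endfacet
facet normal -0.736 0.159 0.658
outer loop
vertex -1.979 4.389 -0.405
vertex -2.224 3.838 -0.546
vertex -1.239 3.443 0.652
endloop
endfacet
facet normal -0.132 0.300 -0.945
outer loop
vertex -2.224 3.838 -0.546
vertex -1.421 3.857 -0.652
vertex -1.998 3.297 -0.749
endloop
endfacet
facet normal -0.748 -0.483 0.455
outer loop
vertex -2.224 3.838 -0.546
vertex -1.998 3.297 -0.749
vertex -1.239 3.443 0.652
endloop
endfacet
facet normal -0.132 0.299 -0.945
outer loop
vertex -1.998 3.297 -0.749
vertex -1.421 3.857 -0.652
vertex -1.435 3.084 -0.895
endloop
endfacet
facet normal -0.285 -0.925 0.251
outer loop
vertex -1.998 3.297 -0.749
vertex -1.435 3.084 -0.895
vertex -1.239 3.443 0.652
endloop
endfacet
facet normal -0.132 0.299 -0.945
outer loop
vertex -1.435 3.084 -0.895
vertex -1.421 3.857 -0.652
vertex -0.863 3.324 -0.899
endloop
endfacet
facet normal 0.383 -0.909 0.163
outer loop
vertex -1.435 3.084 -0.895
vertex -0.863 3.324 -0.899
vertex -1.239 3.443 0.652
endloop
endfacet
facet normal -0.590 -0.167 -0.790
outer loop
vertex -3.264 1.26 -1.561
vertex -3.182 2.299 -1.842
vertex -2.106 0.952 -2.36
endloop
endfacet
facet normal -0.076 -0.962 0.261
outer loop
vertex -1.298 1.181 -1.278
vertex -3.264 1.26 -1.561
vertex -2.106 0.952 -2.36
endloop
endfacet
facet normal -0.590 -0.167 -0.790
outer loop
vertex -2.106 0.952 -2.36
vertex -3.182 2.299 -1.842
vertex -2.024 1.991 -2.641
endloop
endfacet
facet normal 0.804 -0.214 -0.555
outer loop
vertex -2.024 1.991 -2.641
vertex -1.298 1.181 -1.278
vertex -2.106 0.952 -2.36
endloop
endfacet
facet normal -0.804 0.214 0.555
outer loop
vertex -3.264 1.26 -1.561
vertex -2.374 2.528 -0.76
vertex -3.182 2.299 -1.842
endloop
endfacet
facet normal -0.076 -0.962 0.261
outer loop
vertex -2.456 1.489 -0.479
vertex -3.264 1.26 -1.561
vertex -1.298 1.181 -1.278
endloop
endfacet
facet normal -0.804 0.214 0.555
outer loop
vertex -2.456 1.489 -0.479
vertex -2.374 2.528 -0.76
vertex -3.264 1.26 -1.561
endloop
endfacet
facet normal 0.076 0.962 -0.261
outer loop
vertex -3.182 2.299 -1.842
vertex -2.374 2.528 -0.76
vertex -2.024 1.991 -2.641
endloop
endfacet
facet normal 0.804 -0.214 -0.555
outer loop
vertex -1.216 2.22 -1.559
vertex -1.298 1.181 -1.278
vertex -2.024 1.991 -2.641
endloop
endfacet
facet normal 0.076 0.962 -0.261
outer loop
vertex -2.024 1.991 -2.641
vertex -2.374 2.528 -0.76
vertex -1.216 2.22 -1.559
endloop
endfacet
facet normal 0.590 0.167 0.790
outer loop
vertex -1.216 2.22 -1.559
vertex -2.456 1.489 -0.479
vertex -1.298 1.181 -1.278
endloop
endfacet
facet normal 0.590 0.167 0.790
outer loop
vertex -2.374 2.528 -0.76
vertex -2.456 1.489 -0.479
vertex -1.216 2.22 -1.559
endloop
endfacet

endsolid


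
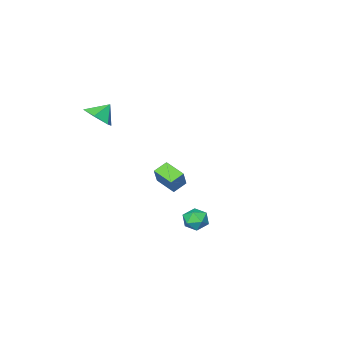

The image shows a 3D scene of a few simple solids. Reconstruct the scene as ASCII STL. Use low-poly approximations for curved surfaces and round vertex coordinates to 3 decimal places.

solid 
facet normal 0.678 -0.128 -0.724
outer loop
vertex 4.002 -2.872 3.939
vertex 3.356 -3.402 3.427
vertex 3.403 -2.432 3.3
endloop
endfacet
facet normal -0.078 0.786 0.614
outer loop
vertex 4.002 -2.872 3.939
vertex 3.403 -2.432 3.3
vertex 2.584 -3.258 4.253
endloop
endfacet
facet normal 0.678 -0.128 -0.724
outer loop
vertex 3.403 -2.432 3.3
vertex 3.356 -3.402 3.427
vertex 2.757 -2.963 2.789
endloop
endfacet
facet normal -0.666 0.742 0.071
outer loop
vertex 3.403 -2.432 3.3
vertex 2.757 -2.963 2.789
vertex 2.584 -3.258 4.253
endloop
endfacet
facet normal 0.678 -0.127 -0.724
outer loop
vertex 2.757 -2.963 2.789
vertex 3.356 -3.402 3.427
vertex 2.711 -3.933 2.916
endloop
endfacet
facet normal -0.993 0.033 -0.111
outer loop
vertex 2.757 -2.963 2.789
vertex 2.711 -3.933 2.916
vertex 2.584 -3.258 4.253
endloop
endfacet
facet normal 0.678 -0.127 -0.724
outer loop
vertex 2.711 -3.933 2.916
vertex 3.356 -3.402 3.427
vertex 3.31 -4.373 3.554
endloop
endfacet
facet normal -0.732 -0.634 0.250
outer loop
vertex 2.711 -3.933 2.916
vertex 3.31 -4.373 3.554
vertex 2.584 -3.258 4.253
endloop
endfacet
facet normal 0.678 -0.127 -0.724
outer loop
vertex 3.31 -4.373 3.554
vertex 3.356 -3.402 3.427
vertex 3.956 -3.842 4.066
endloop
endfacet
facet normal -0.143 -0.591 0.794
outer loop
vertex 3.31 -4.373 3.554
vertex 3.956 -3.842 4.066
vertex 2.584 -3.258 4.253
endloop
endfacet
facet normal 0.678 -0.127 -0.724
outer loop
vertex 3.956 -3.842 4.066
vertex 3.356 -3.402 3.427
vertex 4.002 -2.872 3.939
endloop
endfacet
facet normal 0.184 0.119 0.976
outer loop
vertex 3.956 -3.842 4.066
vertex 4.002 -2.872 3.939
vertex 2.584 -3.258 4.253
endloop
endfacet
facet normal -0.907 0.409 0.095
outer loop
vertex 2.067 4.268 -1.906
vertex 1.778 3.578 -1.693
vertex 2.055 4.067 -1.155
endloop
endfacet
facet normal -0.396 0.888 0.231
outer loop
vertex 2.067 4.268 -1.906
vertex 2.055 4.067 -1.155
vertex 2.68 4.423 -1.451
endloop
endfacet
facet normal 0.020 0.938 -0.346
outer loop
vertex 2.067 4.268 -1.906
vertex 2.68 4.423 -1.451
vertex 2.789 4.154 -2.173
endloop
endfacet
facet normal -0.233 0.490 -0.840
outer loop
vertex 2.067 4.268 -1.906
vertex 2.789 4.154 -2.173
vertex 2.232 3.632 -2.323
endloop
endfacet
facet normal -0.807 0.163 -0.568
outer loop
vertex 2.067 4.268 -1.906
vertex 2.232 3.632 -2.323
vertex 1.778 3.578 -1.693
endloop
endfacet
facet normal 0.000 0.639 0.769
outer loop
vertex 2.68 4.423 -1.451
vertex 2.055 4.067 -1.155
vertex 2.768 3.828 -0.957
endloop
endfacet
facet normal -0.826 -0.135 0.548
outer loop
vertex 2.055 4.067 -1.155
vertex 1.778 3.578 -1.693
vertex 2.211 3.306 -1.107
endloop
endfacet
facet normal -0.664 -0.533 -0.524
outer loop
vertex 1.778 3.578 -1.693
vertex 2.232 3.632 -2.323
vertex 2.32 3.037 -1.829
endloop
endfacet
facet normal 0.266 -0.006 -0.964
outer loop
vertex 2.232 3.632 -2.323
vertex 2.789 4.154 -2.173
vertex 2.945 3.393 -2.125
endloop
endfacet
facet normal 0.676 0.718 -0.166
outer loop
vertex 2.789 4.154 -2.173
vertex 2.68 4.423 -1.451
vertex 3.222 3.882 -1.587
endloop
endfacet
facet normal 0.233 -0.490 0.840
outer loop
vertex 2.933 3.192 -1.374
vertex 2.768 3.828 -0.957
vertex 2.211 3.306 -1.107
endloop
endfacet
facet normal -0.020 -0.938 0.346
outer loop
vertex 2.933 3.192 -1.374
vertex 2.211 3.306 -1.107
vertex 2.32 3.037 -1.829
endloop
endfacet
facet normal 0.396 -0.888 -0.231
outer loop
vertex 2.933 3.192 -1.374
vertex 2.32 3.037 -1.829
vertex 2.945 3.393 -2.125
endloop
endfacet
facet normal 0.907 -0.409 -0.095
outer loop
vertex 2.933 3.192 -1.374
vertex 2.945 3.393 -2.125
vertex 3.222 3.882 -1.587
endloop
endfacet
facet normal 0.807 -0.163 0.568
outer loop
vertex 2.933 3.192 -1.374
vertex 3.222 3.882 -1.587
vertex 2.768 3.828 -0.957
endloop
endfacet
facet normal -0.266 0.006 0.964
outer loop
vertex 2.211 3.306 -1.107
vertex 2.768 3.828 -0.957
vertex 2.055 4.067 -1.155
endloop
endfacet
facet normal -0.676 -0.718 0.166
outer loop
vertex 2.32 3.037 -1.829
vertex 2.211 3.306 -1.107
vertex 1.778 3.578 -1.693
endloop
endfacet
facet normal -0.000 -0.639 -0.769
outer loop
vertex 2.945 3.393 -2.125
vertex 2.32 3.037 -1.829
vertex 2.232 3.632 -2.323
endloop
endfacet
facet normal 0.826 0.135 -0.548
outer loop
vertex 3.222 3.882 -1.587
vertex 2.945 3.393 -2.125
vertex 2.789 4.154 -2.173
endloop
endfacet
facet normal 0.664 0.533 0.524
outer loop
vertex 2.768 3.828 -0.957
vertex 3.222 3.882 -1.587
vertex 2.68 4.423 -1.451
endloop
endfacet
facet normal -0.905 0.048 0.423
outer loop
vertex -2.074 -4.144 -2.184
vertex -2.199 -2.803 -2.602
vertex -2.628 -4.551 -3.323
endloop
endfacet
facet normal 0.089 -0.951 0.296
outer loop
vertex -1.741 -4.597 -3.738
vertex -2.074 -4.144 -2.184
vertex -2.628 -4.551 -3.323
endloop
endfacet
facet normal -0.905 0.048 0.423
outer loop
vertex -2.628 -4.551 -3.323
vertex -2.199 -2.803 -2.602
vertex -2.753 -3.21 -3.741
endloop
endfacet
facet normal -0.416 -0.306 -0.856
outer loop
vertex -2.753 -3.21 -3.741
vertex -1.741 -4.597 -3.738
vertex -2.628 -4.551 -3.323
endloop
endfacet
facet normal 0.416 0.306 0.856
outer loop
vertex -2.074 -4.144 -2.184
vertex -1.312 -2.849 -3.017
vertex -2.199 -2.803 -2.602
endloop
endfacet
facet normal 0.089 -0.951 0.296
outer loop
vertex -1.187 -4.19 -2.599
vertex -2.074 -4.144 -2.184
vertex -1.741 -4.597 -3.738
endloop
endfacet
facet normal 0.416 0.306 0.856
outer loop
vertex -1.187 -4.19 -2.599
vertex -1.312 -2.849 -3.017
vertex -2.074 -4.144 -2.184
endloop
endfacet
facet normal -0.089 0.951 -0.296
outer loop
vertex -2.199 -2.803 -2.602
vertex -1.312 -2.849 -3.017
vertex -2.753 -3.21 -3.741
endloop
endfacet
facet normal -0.416 -0.306 -0.856
outer loop
vertex -1.866 -3.256 -4.156
vertex -1.741 -4.597 -3.738
vertex -2.753 -3.21 -3.741
endloop
endfacet
facet normal -0.089 0.951 -0.296
outer loop
vertex -2.753 -3.21 -3.741
vertex -1.312 -2.849 -3.017
vertex -1.866 -3.256 -4.156
endloop
endfacet
facet normal 0.905 -0.048 -0.423
outer loop
vertex -1.866 -3.256 -4.156
vertex -1.187 -4.19 -2.599
vertex -1.741 -4.597 -3.738
endloop
endfacet
facet normal 0.905 -0.048 -0.423
outer loop
vertex -1.312 -2.849 -3.017
vertex -1.187 -4.19 -2.599
vertex -1.866 -3.256 -4.156
endloop
endfacet

endsolid


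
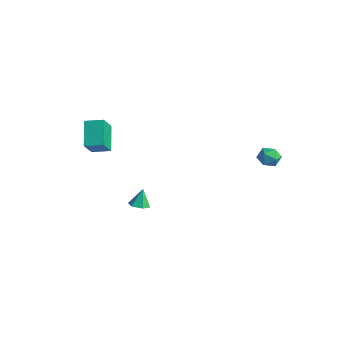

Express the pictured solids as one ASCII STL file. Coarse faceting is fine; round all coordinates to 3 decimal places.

solid 
facet normal -0.377 0.498 0.781
outer loop
vertex 1.722 4.529 1.701
vertex 1.546 3.881 2.029
vertex 2.213 4.193 2.152
endloop
endfacet
facet normal 0.154 0.865 0.477
outer loop
vertex 1.722 4.529 1.701
vertex 2.213 4.193 2.152
vertex 2.445 4.503 1.514
endloop
endfacet
facet normal -0.018 0.978 -0.206
outer loop
vertex 1.722 4.529 1.701
vertex 2.445 4.503 1.514
vertex 1.921 4.384 0.996
endloop
endfacet
facet normal -0.657 0.680 -0.325
outer loop
vertex 1.722 4.529 1.701
vertex 1.921 4.384 0.996
vertex 1.365 3.999 1.314
endloop
endfacet
facet normal -0.878 0.383 0.286
outer loop
vertex 1.722 4.529 1.701
vertex 1.365 3.999 1.314
vertex 1.546 3.881 2.029
endloop
endfacet
facet normal 0.740 0.459 0.492
outer loop
vertex 2.445 4.503 1.514
vertex 2.213 4.193 2.152
vertex 2.715 3.841 1.726
endloop
endfacet
facet normal -0.118 -0.136 0.984
outer loop
vertex 2.213 4.193 2.152
vertex 1.546 3.881 2.029
vertex 2.159 3.456 2.044
endloop
endfacet
facet normal -0.929 -0.321 0.182
outer loop
vertex 1.546 3.881 2.029
vertex 1.365 3.999 1.314
vertex 1.635 3.337 1.526
endloop
endfacet
facet normal -0.571 0.160 -0.805
outer loop
vertex 1.365 3.999 1.314
vertex 1.921 4.384 0.996
vertex 1.867 3.647 0.888
endloop
endfacet
facet normal 0.460 0.642 -0.613
outer loop
vertex 1.921 4.384 0.996
vertex 2.445 4.503 1.514
vertex 2.534 3.959 1.011
endloop
endfacet
facet normal 0.657 -0.680 0.325
outer loop
vertex 2.358 3.311 1.339
vertex 2.715 3.841 1.726
vertex 2.159 3.456 2.044
endloop
endfacet
facet normal 0.018 -0.978 0.206
outer loop
vertex 2.358 3.311 1.339
vertex 2.159 3.456 2.044
vertex 1.635 3.337 1.526
endloop
endfacet
facet normal -0.154 -0.865 -0.477
outer loop
vertex 2.358 3.311 1.339
vertex 1.635 3.337 1.526
vertex 1.867 3.647 0.888
endloop
endfacet
facet normal 0.377 -0.498 -0.781
outer loop
vertex 2.358 3.311 1.339
vertex 1.867 3.647 0.888
vertex 2.534 3.959 1.011
endloop
endfacet
facet normal 0.878 -0.383 -0.286
outer loop
vertex 2.358 3.311 1.339
vertex 2.534 3.959 1.011
vertex 2.715 3.841 1.726
endloop
endfacet
facet normal 0.571 -0.160 0.805
outer loop
vertex 2.159 3.456 2.044
vertex 2.715 3.841 1.726
vertex 2.213 4.193 2.152
endloop
endfacet
facet normal -0.460 -0.642 0.613
outer loop
vertex 1.635 3.337 1.526
vertex 2.159 3.456 2.044
vertex 1.546 3.881 2.029
endloop
endfacet
facet normal -0.740 -0.459 -0.492
outer loop
vertex 1.867 3.647 0.888
vertex 1.635 3.337 1.526
vertex 1.365 3.999 1.314
endloop
endfacet
facet normal 0.118 0.136 -0.984
outer loop
vertex 2.534 3.959 1.011
vertex 1.867 3.647 0.888
vertex 1.921 4.384 0.996
endloop
endfacet
facet normal 0.929 0.321 -0.182
outer loop
vertex 2.715 3.841 1.726
vertex 2.534 3.959 1.011
vertex 2.445 4.503 1.514
endloop
endfacet
facet normal -0.605 0.459 0.651
outer loop
vertex -4.403 -4.0 4.363
vertex -3.619 -3.239 4.555
vertex -5.006 -3.074 3.151
endloop
endfacet
facet normal -0.706 -0.686 -0.173
outer loop
vertex -3.941 -3.881 2.005
vertex -4.403 -4.0 4.363
vertex -5.006 -3.074 3.151
endloop
endfacet
facet normal -0.605 0.459 0.651
outer loop
vertex -5.006 -3.074 3.151
vertex -3.619 -3.239 4.555
vertex -4.221 -2.312 3.343
endloop
endfacet
facet normal -0.367 0.565 -0.739
outer loop
vertex -4.221 -2.312 3.343
vertex -3.941 -3.881 2.005
vertex -5.006 -3.074 3.151
endloop
endfacet
facet normal 0.367 -0.565 0.739
outer loop
vertex -4.403 -4.0 4.363
vertex -2.554 -4.046 3.409
vertex -3.619 -3.239 4.555
endloop
endfacet
facet normal -0.707 -0.686 -0.173
outer loop
vertex -3.339 -4.808 3.217
vertex -4.403 -4.0 4.363
vertex -3.941 -3.881 2.005
endloop
endfacet
facet normal 0.367 -0.565 0.739
outer loop
vertex -3.339 -4.808 3.217
vertex -2.554 -4.046 3.409
vertex -4.403 -4.0 4.363
endloop
endfacet
facet normal 0.707 0.686 0.174
outer loop
vertex -3.619 -3.239 4.555
vertex -2.554 -4.046 3.409
vertex -4.221 -2.312 3.343
endloop
endfacet
facet normal -0.367 0.565 -0.739
outer loop
vertex -3.157 -3.12 2.197
vertex -3.941 -3.881 2.005
vertex -4.221 -2.312 3.343
endloop
endfacet
facet normal 0.707 0.686 0.173
outer loop
vertex -4.221 -2.312 3.343
vertex -2.554 -4.046 3.409
vertex -3.157 -3.12 2.197
endloop
endfacet
facet normal 0.605 -0.459 -0.651
outer loop
vertex -3.157 -3.12 2.197
vertex -3.339 -4.808 3.217
vertex -3.941 -3.881 2.005
endloop
endfacet
facet normal 0.605 -0.459 -0.651
outer loop
vertex -2.554 -4.046 3.409
vertex -3.339 -4.808 3.217
vertex -3.157 -3.12 2.197
endloop
endfacet
facet normal 0.143 -0.349 -0.926
outer loop
vertex -2.239 -1.677 -2.784
vertex -2.835 -1.477 -2.951
vertex -2.327 -1.078 -3.023
endloop
endfacet
facet normal 0.825 0.310 0.473
outer loop
vertex -2.239 -1.677 -2.784
vertex -2.327 -1.078 -3.023
vertex -3.005 -1.063 -1.849
endloop
endfacet
facet normal 0.143 -0.349 -0.926
outer loop
vertex -2.327 -1.078 -3.023
vertex -2.835 -1.477 -2.951
vertex -2.922 -0.879 -3.19
endloop
endfacet
facet normal 0.276 0.950 0.147
outer loop
vertex -2.327 -1.078 -3.023
vertex -2.922 -0.879 -3.19
vertex -3.005 -1.063 -1.849
endloop
endfacet
facet normal 0.143 -0.349 -0.926
outer loop
vertex -2.922 -0.879 -3.19
vertex -2.835 -1.477 -2.951
vertex -3.43 -1.278 -3.118
endloop
endfacet
facet normal -0.610 0.789 0.071
outer loop
vertex -2.922 -0.879 -3.19
vertex -3.43 -1.278 -3.118
vertex -3.005 -1.063 -1.849
endloop
endfacet
facet normal 0.144 -0.348 -0.926
outer loop
vertex -3.43 -1.278 -3.118
vertex -2.835 -1.477 -2.951
vertex -3.343 -1.876 -2.88
endloop
endfacet
facet normal -0.948 -0.011 0.319
outer loop
vertex -3.43 -1.278 -3.118
vertex -3.343 -1.876 -2.88
vertex -3.005 -1.063 -1.849
endloop
endfacet
facet normal 0.143 -0.347 -0.927
outer loop
vertex -3.343 -1.876 -2.88
vertex -2.835 -1.477 -2.951
vertex -2.747 -2.076 -2.713
endloop
endfacet
facet normal -0.399 -0.652 0.645
outer loop
vertex -3.343 -1.876 -2.88
vertex -2.747 -2.076 -2.713
vertex -3.005 -1.063 -1.849
endloop
endfacet
facet normal 0.143 -0.347 -0.927
outer loop
vertex -2.747 -2.076 -2.713
vertex -2.835 -1.477 -2.951
vertex -2.239 -1.677 -2.784
endloop
endfacet
facet normal 0.487 -0.492 0.722
outer loop
vertex -2.747 -2.076 -2.713
vertex -2.239 -1.677 -2.784
vertex -3.005 -1.063 -1.849
endloop
endfacet

endsolid


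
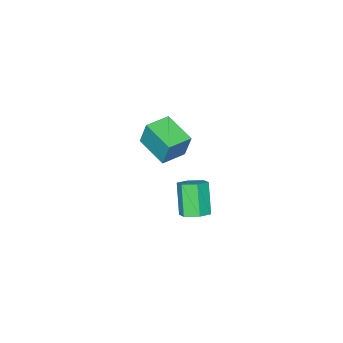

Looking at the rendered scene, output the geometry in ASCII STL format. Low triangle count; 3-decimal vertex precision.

solid 
facet normal -0.988 0.150 -0.030
outer loop
vertex -4.635 -1.701 -1.971
vertex -4.412 -0.315 -2.406
vertex -4.655 -2.061 -3.126
endloop
endfacet
facet normal -0.151 -0.943 0.297
outer loop
vertex -3.568 -2.225 -3.094
vertex -4.635 -1.701 -1.971
vertex -4.655 -2.061 -3.126
endloop
endfacet
facet normal -0.988 0.149 -0.029
outer loop
vertex -4.655 -2.061 -3.126
vertex -4.412 -0.315 -2.406
vertex -4.433 -0.675 -3.561
endloop
endfacet
facet normal -0.017 -0.297 -0.955
outer loop
vertex -4.433 -0.675 -3.561
vertex -3.568 -2.225 -3.094
vertex -4.655 -2.061 -3.126
endloop
endfacet
facet normal 0.017 0.297 0.955
outer loop
vertex -4.635 -1.701 -1.971
vertex -3.325 -0.479 -2.374
vertex -4.412 -0.315 -2.406
endloop
endfacet
facet normal -0.151 -0.943 0.297
outer loop
vertex -3.547 -1.865 -1.939
vertex -4.635 -1.701 -1.971
vertex -3.568 -2.225 -3.094
endloop
endfacet
facet normal 0.017 0.297 0.955
outer loop
vertex -3.547 -1.865 -1.939
vertex -3.325 -0.479 -2.374
vertex -4.635 -1.701 -1.971
endloop
endfacet
facet normal 0.151 0.943 -0.297
outer loop
vertex -4.412 -0.315 -2.406
vertex -3.325 -0.479 -2.374
vertex -4.433 -0.675 -3.561
endloop
endfacet
facet normal -0.017 -0.297 -0.955
outer loop
vertex -3.345 -0.839 -3.529
vertex -3.568 -2.225 -3.094
vertex -4.433 -0.675 -3.561
endloop
endfacet
facet normal 0.151 0.943 -0.297
outer loop
vertex -4.433 -0.675 -3.561
vertex -3.325 -0.479 -2.374
vertex -3.345 -0.839 -3.529
endloop
endfacet
facet normal 0.988 -0.150 0.029
outer loop
vertex -3.345 -0.839 -3.529
vertex -3.547 -1.865 -1.939
vertex -3.568 -2.225 -3.094
endloop
endfacet
facet normal 0.988 -0.149 0.029
outer loop
vertex -3.325 -0.479 -2.374
vertex -3.547 -1.865 -1.939
vertex -3.345 -0.839 -3.529
endloop
endfacet
facet normal 0.352 0.401 -0.846
outer loop
vertex 0.223 3.434 -1.758
vertex -0.319 3.483 -1.96
vertex -0.082 3.917 -1.656
endloop
endfacet
facet normal 0.775 0.383 0.503
outer loop
vertex 0.223 3.434 -1.758
vertex -0.082 3.917 -1.656
vertex -0.26 2.887 -0.598
endloop
endfacet
facet normal 0.775 0.383 0.503
outer loop
vertex -0.26 2.887 -0.598
vertex -0.082 3.917 -1.656
vertex -0.564 3.37 -0.497
endloop
endfacet
facet normal -0.353 -0.399 0.846
outer loop
vertex -0.26 2.887 -0.598
vertex -0.564 3.37 -0.497
vertex -0.801 2.937 -0.8
endloop
endfacet
facet normal 0.354 0.399 -0.846
outer loop
vertex -0.082 3.917 -1.656
vertex -0.319 3.483 -1.96
vertex -0.623 3.967 -1.859
endloop
endfacet
facet normal -0.067 0.913 0.403
outer loop
vertex -0.082 3.917 -1.656
vertex -0.623 3.967 -1.859
vertex -0.564 3.37 -0.497
endloop
endfacet
facet normal -0.066 0.913 0.403
outer loop
vertex -0.564 3.37 -0.497
vertex -0.623 3.967 -1.859
vertex -1.106 3.42 -0.699
endloop
endfacet
facet normal -0.352 -0.399 0.846
outer loop
vertex -0.564 3.37 -0.497
vertex -1.106 3.42 -0.699
vertex -0.801 2.937 -0.8
endloop
endfacet
facet normal 0.353 0.398 -0.847
outer loop
vertex -0.623 3.967 -1.859
vertex -0.319 3.483 -1.96
vertex -0.86 3.533 -2.162
endloop
endfacet
facet normal -0.842 0.530 -0.101
outer loop
vertex -0.623 3.967 -1.859
vertex -0.86 3.533 -2.162
vertex -1.106 3.42 -0.699
endloop
endfacet
facet normal -0.842 0.530 -0.101
outer loop
vertex -1.106 3.42 -0.699
vertex -0.86 3.533 -2.162
vertex -1.343 2.986 -1.002
endloop
endfacet
facet normal -0.352 -0.399 0.847
outer loop
vertex -1.106 3.42 -0.699
vertex -1.343 2.986 -1.002
vertex -0.801 2.937 -0.8
endloop
endfacet
facet normal 0.353 0.399 -0.846
outer loop
vertex -0.86 3.533 -2.162
vertex -0.319 3.483 -1.96
vertex -0.556 3.05 -2.263
endloop
endfacet
facet normal -0.775 -0.383 -0.503
outer loop
vertex -0.86 3.533 -2.162
vertex -0.556 3.05 -2.263
vertex -1.343 2.986 -1.002
endloop
endfacet
facet normal -0.775 -0.383 -0.503
outer loop
vertex -1.343 2.986 -1.002
vertex -0.556 3.05 -2.263
vertex -1.038 2.503 -1.104
endloop
endfacet
facet normal -0.352 -0.401 0.846
outer loop
vertex -1.343 2.986 -1.002
vertex -1.038 2.503 -1.104
vertex -0.801 2.937 -0.8
endloop
endfacet
facet normal 0.352 0.399 -0.846
outer loop
vertex -0.556 3.05 -2.263
vertex -0.319 3.483 -1.96
vertex -0.014 3.0 -2.061
endloop
endfacet
facet normal 0.066 -0.913 -0.403
outer loop
vertex -0.556 3.05 -2.263
vertex -0.014 3.0 -2.061
vertex -1.038 2.503 -1.104
endloop
endfacet
facet normal 0.067 -0.913 -0.403
outer loop
vertex -1.038 2.503 -1.104
vertex -0.014 3.0 -2.061
vertex -0.497 2.453 -0.901
endloop
endfacet
facet normal -0.354 -0.399 0.846
outer loop
vertex -1.038 2.503 -1.104
vertex -0.497 2.453 -0.901
vertex -0.801 2.937 -0.8
endloop
endfacet
facet normal 0.352 0.399 -0.847
outer loop
vertex -0.014 3.0 -2.061
vertex -0.319 3.483 -1.96
vertex 0.223 3.434 -1.758
endloop
endfacet
facet normal 0.842 -0.530 0.101
outer loop
vertex -0.014 3.0 -2.061
vertex 0.223 3.434 -1.758
vertex -0.497 2.453 -0.901
endloop
endfacet
facet normal 0.842 -0.530 0.101
outer loop
vertex -0.497 2.453 -0.901
vertex 0.223 3.434 -1.758
vertex -0.26 2.887 -0.598
endloop
endfacet
facet normal -0.353 -0.398 0.847
outer loop
vertex -0.497 2.453 -0.901
vertex -0.26 2.887 -0.598
vertex -0.801 2.937 -0.8
endloop
endfacet

endsolid


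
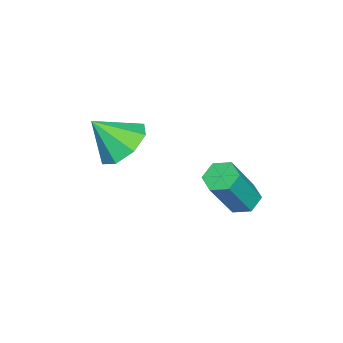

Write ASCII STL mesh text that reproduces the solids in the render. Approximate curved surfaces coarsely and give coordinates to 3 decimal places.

solid 
facet normal -0.166 0.652 -0.740
outer loop
vertex 3.904 -1.006 -1.161
vertex 3.142 -1.635 -1.544
vertex 3.175 -0.836 -0.848
endloop
endfacet
facet normal 0.432 0.268 0.861
outer loop
vertex 3.904 -1.006 -1.161
vertex 3.175 -0.836 -0.848
vertex 3.398 -2.645 -0.396
endloop
endfacet
facet normal -0.165 0.652 -0.740
outer loop
vertex 3.175 -0.836 -0.848
vertex 3.142 -1.635 -1.544
vertex 2.426 -1.134 -0.943
endloop
endfacet
facet normal -0.206 0.213 0.955
outer loop
vertex 3.175 -0.836 -0.848
vertex 2.426 -1.134 -0.943
vertex 3.398 -2.645 -0.396
endloop
endfacet
facet normal -0.166 0.651 -0.740
outer loop
vertex 2.426 -1.134 -0.943
vertex 3.142 -1.635 -1.544
vertex 2.097 -1.726 -1.39
endloop
endfacet
facet normal -0.672 -0.171 0.721
outer loop
vertex 2.426 -1.134 -0.943
vertex 2.097 -1.726 -1.39
vertex 3.398 -2.645 -0.396
endloop
endfacet
facet normal -0.166 0.652 -0.740
outer loop
vertex 2.097 -1.726 -1.39
vertex 3.142 -1.635 -1.544
vertex 2.38 -2.264 -1.927
endloop
endfacet
facet normal -0.692 -0.659 0.296
outer loop
vertex 2.097 -1.726 -1.39
vertex 2.38 -2.264 -1.927
vertex 3.398 -2.645 -0.396
endloop
endfacet
facet normal -0.166 0.652 -0.740
outer loop
vertex 2.38 -2.264 -1.927
vertex 3.142 -1.635 -1.544
vertex 3.109 -2.434 -2.24
endloop
endfacet
facet normal -0.255 -0.964 -0.070
outer loop
vertex 2.38 -2.264 -1.927
vertex 3.109 -2.434 -2.24
vertex 3.398 -2.645 -0.396
endloop
endfacet
facet normal -0.165 0.652 -0.740
outer loop
vertex 3.109 -2.434 -2.24
vertex 3.142 -1.635 -1.544
vertex 3.857 -2.136 -2.144
endloop
endfacet
facet normal 0.383 -0.909 -0.164
outer loop
vertex 3.109 -2.434 -2.24
vertex 3.857 -2.136 -2.144
vertex 3.398 -2.645 -0.396
endloop
endfacet
facet normal -0.165 0.652 -0.740
outer loop
vertex 3.857 -2.136 -2.144
vertex 3.142 -1.635 -1.544
vertex 4.187 -1.545 -1.697
endloop
endfacet
facet normal 0.848 -0.526 0.069
outer loop
vertex 3.857 -2.136 -2.144
vertex 4.187 -1.545 -1.697
vertex 3.398 -2.645 -0.396
endloop
endfacet
facet normal -0.165 0.651 -0.741
outer loop
vertex 4.187 -1.545 -1.697
vertex 3.142 -1.635 -1.544
vertex 3.904 -1.006 -1.161
endloop
endfacet
facet normal 0.868 -0.037 0.495
outer loop
vertex 4.187 -1.545 -1.697
vertex 3.904 -1.006 -1.161
vertex 3.398 -2.645 -0.396
endloop
endfacet
facet normal -0.446 0.244 -0.861
outer loop
vertex 2.81 2.078 -4.508
vertex 2.274 2.295 -4.169
vertex 2.775 2.717 -4.309
endloop
endfacet
facet normal 0.894 0.177 -0.412
outer loop
vertex 2.81 2.078 -4.508
vertex 2.775 2.717 -4.309
vertex 3.782 1.548 -2.63
endloop
endfacet
facet normal 0.894 0.177 -0.412
outer loop
vertex 3.782 1.548 -2.63
vertex 2.775 2.717 -4.309
vertex 3.747 2.187 -2.431
endloop
endfacet
facet normal 0.446 -0.244 0.861
outer loop
vertex 3.782 1.548 -2.63
vertex 3.747 2.187 -2.431
vertex 3.246 1.765 -2.291
endloop
endfacet
facet normal -0.445 0.243 -0.862
outer loop
vertex 2.775 2.717 -4.309
vertex 2.274 2.295 -4.169
vertex 2.239 2.934 -3.971
endloop
endfacet
facet normal 0.402 0.914 0.050
outer loop
vertex 2.775 2.717 -4.309
vertex 2.239 2.934 -3.971
vertex 3.747 2.187 -2.431
endloop
endfacet
facet normal 0.402 0.914 0.050
outer loop
vertex 3.747 2.187 -2.431
vertex 2.239 2.934 -3.971
vertex 3.212 2.404 -2.093
endloop
endfacet
facet normal 0.446 -0.243 0.862
outer loop
vertex 3.747 2.187 -2.431
vertex 3.212 2.404 -2.093
vertex 3.246 1.765 -2.291
endloop
endfacet
facet normal -0.447 0.242 -0.861
outer loop
vertex 2.239 2.934 -3.971
vertex 2.274 2.295 -4.169
vertex 1.738 2.512 -3.83
endloop
endfacet
facet normal -0.491 0.738 0.463
outer loop
vertex 2.239 2.934 -3.971
vertex 1.738 2.512 -3.83
vertex 3.212 2.404 -2.093
endloop
endfacet
facet normal -0.491 0.738 0.462
outer loop
vertex 3.212 2.404 -2.093
vertex 1.738 2.512 -3.83
vertex 2.71 1.982 -1.952
endloop
endfacet
facet normal 0.446 -0.243 0.861
outer loop
vertex 3.212 2.404 -2.093
vertex 2.71 1.982 -1.952
vertex 3.246 1.765 -2.291
endloop
endfacet
facet normal -0.446 0.244 -0.861
outer loop
vertex 1.738 2.512 -3.83
vertex 2.274 2.295 -4.169
vertex 1.773 1.873 -4.029
endloop
endfacet
facet normal -0.894 -0.177 0.412
outer loop
vertex 1.738 2.512 -3.83
vertex 1.773 1.873 -4.029
vertex 2.71 1.982 -1.952
endloop
endfacet
facet normal -0.894 -0.177 0.412
outer loop
vertex 2.71 1.982 -1.952
vertex 1.773 1.873 -4.029
vertex 2.745 1.343 -2.151
endloop
endfacet
facet normal 0.446 -0.244 0.861
outer loop
vertex 2.71 1.982 -1.952
vertex 2.745 1.343 -2.151
vertex 3.246 1.765 -2.291
endloop
endfacet
facet normal -0.446 0.243 -0.862
outer loop
vertex 1.773 1.873 -4.029
vertex 2.274 2.295 -4.169
vertex 2.308 1.656 -4.367
endloop
endfacet
facet normal -0.402 -0.914 -0.050
outer loop
vertex 1.773 1.873 -4.029
vertex 2.308 1.656 -4.367
vertex 2.745 1.343 -2.151
endloop
endfacet
facet normal -0.402 -0.914 -0.050
outer loop
vertex 2.745 1.343 -2.151
vertex 2.308 1.656 -4.367
vertex 3.281 1.126 -2.489
endloop
endfacet
facet normal 0.445 -0.243 0.862
outer loop
vertex 2.745 1.343 -2.151
vertex 3.281 1.126 -2.489
vertex 3.246 1.765 -2.291
endloop
endfacet
facet normal -0.446 0.243 -0.861
outer loop
vertex 2.308 1.656 -4.367
vertex 2.274 2.295 -4.169
vertex 2.81 2.078 -4.508
endloop
endfacet
facet normal 0.491 -0.738 -0.463
outer loop
vertex 2.308 1.656 -4.367
vertex 2.81 2.078 -4.508
vertex 3.281 1.126 -2.489
endloop
endfacet
facet normal 0.491 -0.738 -0.463
outer loop
vertex 3.281 1.126 -2.489
vertex 2.81 2.078 -4.508
vertex 3.782 1.548 -2.63
endloop
endfacet
facet normal 0.447 -0.242 0.861
outer loop
vertex 3.281 1.126 -2.489
vertex 3.782 1.548 -2.63
vertex 3.246 1.765 -2.291
endloop
endfacet

endsolid
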